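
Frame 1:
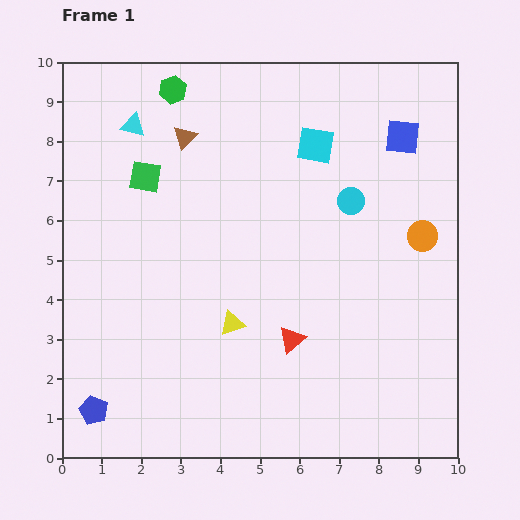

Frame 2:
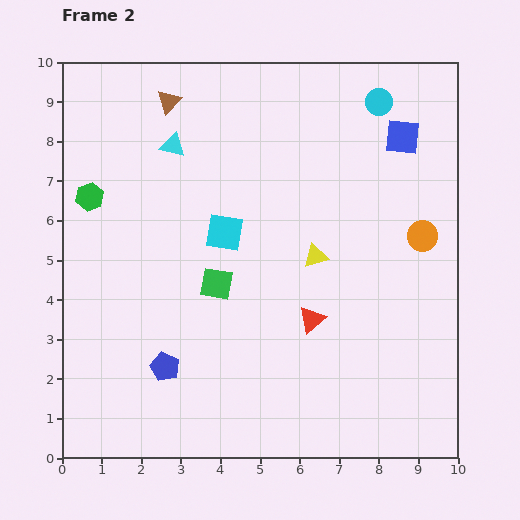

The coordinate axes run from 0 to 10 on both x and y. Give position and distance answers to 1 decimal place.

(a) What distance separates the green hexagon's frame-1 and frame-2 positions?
3.4

The green hexagon moved from (2.8, 9.3) to (0.7, 6.6), a distance of √(2.1² + 2.7²) ≈ 3.4.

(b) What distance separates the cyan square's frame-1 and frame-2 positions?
3.2

The cyan square moved from (6.4, 7.9) to (4.1, 5.7), a distance of √(2.3² + 2.2²) ≈ 3.2.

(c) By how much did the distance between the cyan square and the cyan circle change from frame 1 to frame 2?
+3.4

Distance in frame 1: 1.7. Distance in frame 2: 5.1.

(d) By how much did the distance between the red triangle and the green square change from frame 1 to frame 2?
-2.9

Distance in frame 1: 5.5. Distance in frame 2: 2.6.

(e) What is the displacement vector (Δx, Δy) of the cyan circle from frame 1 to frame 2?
(0.7, 2.5)

The cyan circle was at (7.3, 6.5) in frame 1 and (8.0, 9.0) in frame 2.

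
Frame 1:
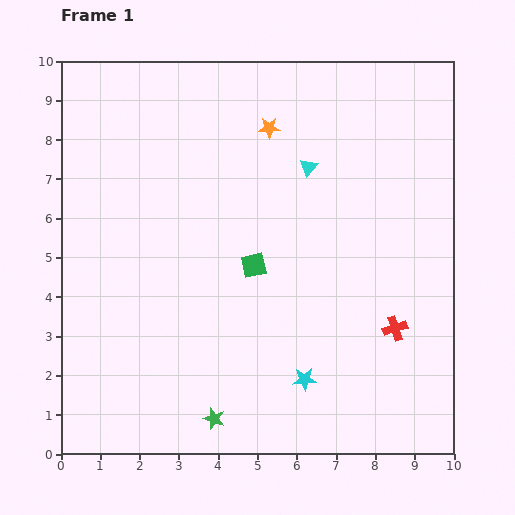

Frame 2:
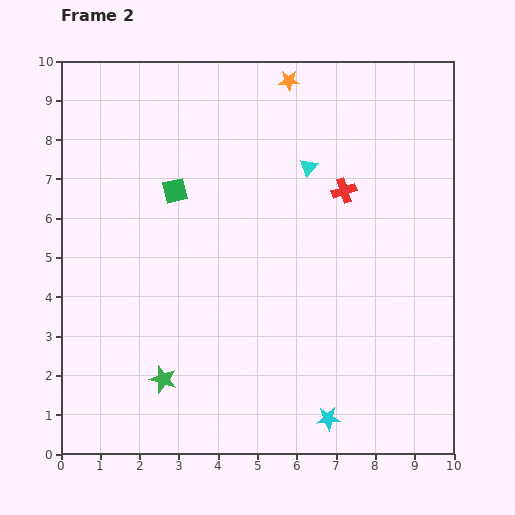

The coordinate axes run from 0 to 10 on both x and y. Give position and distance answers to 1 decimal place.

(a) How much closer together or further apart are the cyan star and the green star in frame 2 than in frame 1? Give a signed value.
+1.8

Distance in frame 1: 2.5. Distance in frame 2: 4.3.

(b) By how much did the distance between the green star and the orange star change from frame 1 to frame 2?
+0.7

Distance in frame 1: 7.5. Distance in frame 2: 8.2.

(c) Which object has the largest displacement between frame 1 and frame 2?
the red cross

(moved 3.7; next 2.8)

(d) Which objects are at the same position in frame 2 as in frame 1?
the cyan triangle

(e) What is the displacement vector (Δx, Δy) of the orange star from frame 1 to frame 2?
(0.5, 1.2)

The orange star was at (5.3, 8.3) in frame 1 and (5.8, 9.5) in frame 2.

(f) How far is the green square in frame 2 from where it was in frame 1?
2.8

The green square moved from (4.9, 4.8) to (2.9, 6.7), a distance of √(2.0² + 1.9²) ≈ 2.8.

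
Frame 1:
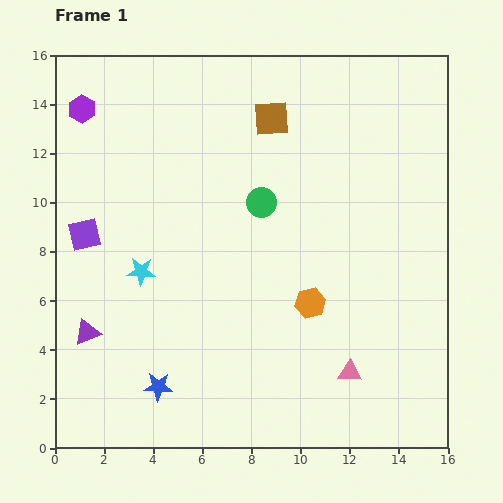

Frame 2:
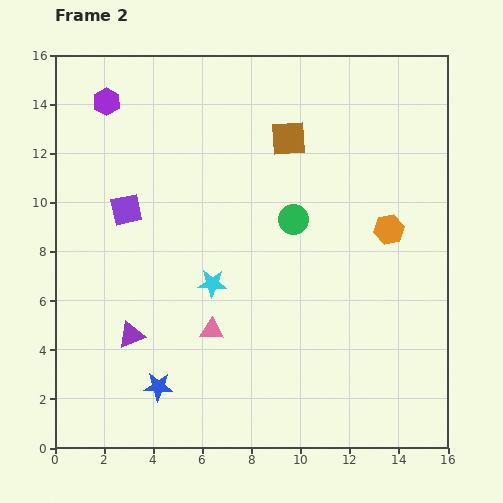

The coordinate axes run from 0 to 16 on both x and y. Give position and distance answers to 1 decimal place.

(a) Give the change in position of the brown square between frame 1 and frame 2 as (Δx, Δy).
(0.7, -0.8)

The brown square was at (8.8, 13.4) in frame 1 and (9.5, 12.6) in frame 2.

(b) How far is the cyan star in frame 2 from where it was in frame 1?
2.9

The cyan star moved from (3.5, 7.2) to (6.4, 6.7), a distance of √(2.9² + 0.5²) ≈ 2.9.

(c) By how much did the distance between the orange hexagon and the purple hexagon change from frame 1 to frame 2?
+0.4

Distance in frame 1: 12.2. Distance in frame 2: 12.6.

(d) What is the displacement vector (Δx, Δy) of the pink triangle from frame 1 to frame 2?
(-5.6, 1.7)

The pink triangle was at (12.0, 3.1) in frame 1 and (6.4, 4.8) in frame 2.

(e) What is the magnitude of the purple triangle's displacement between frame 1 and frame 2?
1.8

The purple triangle moved from (1.3, 4.7) to (3.1, 4.6), a distance of √(1.8² + 0.1²) ≈ 1.8.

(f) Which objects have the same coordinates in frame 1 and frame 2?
the blue star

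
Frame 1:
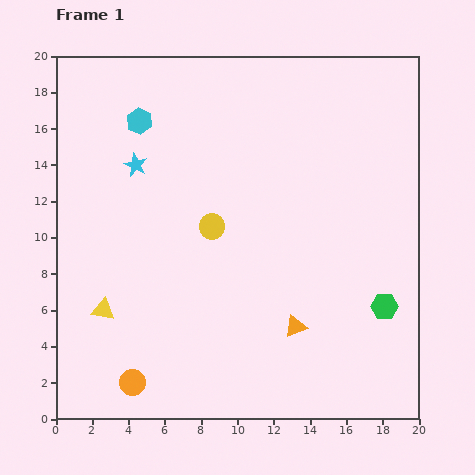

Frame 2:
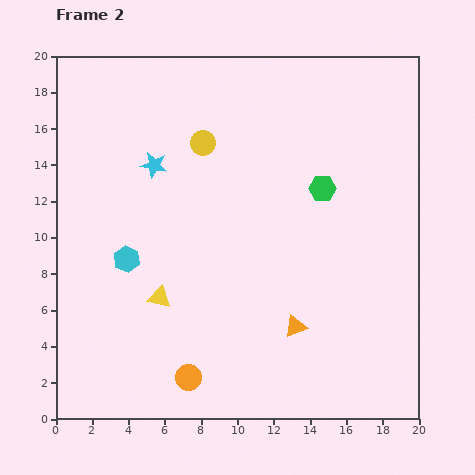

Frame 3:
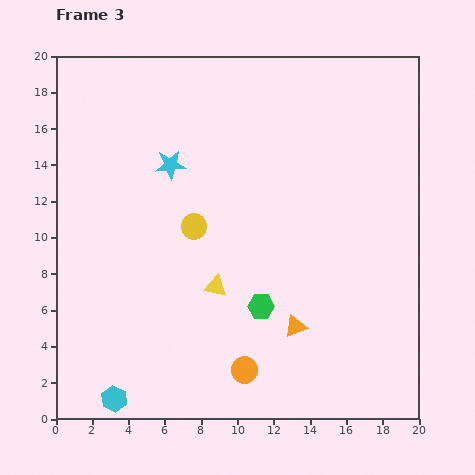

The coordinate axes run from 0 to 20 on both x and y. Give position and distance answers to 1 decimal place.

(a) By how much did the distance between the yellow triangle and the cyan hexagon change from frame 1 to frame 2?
-7.8

Distance in frame 1: 10.6. Distance in frame 2: 2.8.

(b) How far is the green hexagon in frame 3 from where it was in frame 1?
6.8

The green hexagon moved from (18.1, 6.2) to (11.3, 6.2), a distance of √(6.8² + 0.0²) ≈ 6.8.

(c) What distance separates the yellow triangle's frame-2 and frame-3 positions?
3.2

The yellow triangle moved from (5.7, 6.7) to (8.8, 7.3), a distance of √(3.1² + 0.6²) ≈ 3.2.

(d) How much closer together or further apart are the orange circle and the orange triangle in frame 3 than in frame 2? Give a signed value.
-2.8

Distance in frame 2: 6.5. Distance in frame 3: 3.7.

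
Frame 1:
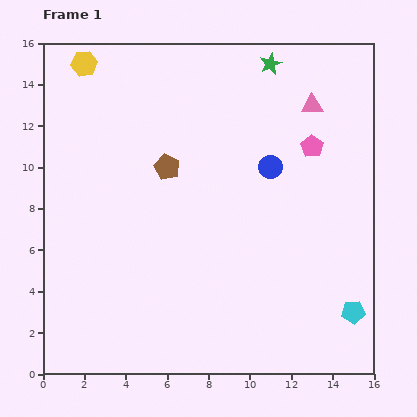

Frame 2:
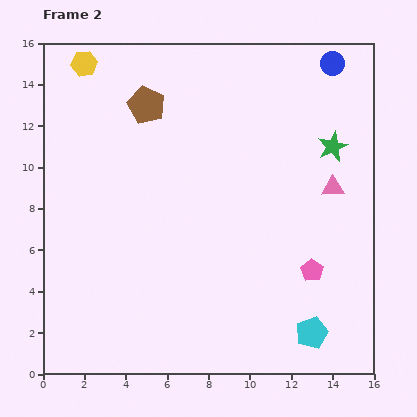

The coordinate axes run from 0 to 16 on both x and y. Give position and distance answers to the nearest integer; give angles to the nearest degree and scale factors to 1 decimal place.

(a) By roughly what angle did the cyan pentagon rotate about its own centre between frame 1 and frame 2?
16° counter-clockwise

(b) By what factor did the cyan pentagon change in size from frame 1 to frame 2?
1.3×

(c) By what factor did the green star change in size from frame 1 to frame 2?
1.4×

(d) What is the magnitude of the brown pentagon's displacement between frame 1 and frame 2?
3

The brown pentagon moved from (6, 10) to (5, 13), a distance of √(1² + 3²) ≈ 3.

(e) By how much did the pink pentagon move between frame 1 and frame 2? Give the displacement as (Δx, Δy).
(0, -6)

The pink pentagon was at (13, 11) in frame 1 and (13, 5) in frame 2.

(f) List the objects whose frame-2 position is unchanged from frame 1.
the yellow hexagon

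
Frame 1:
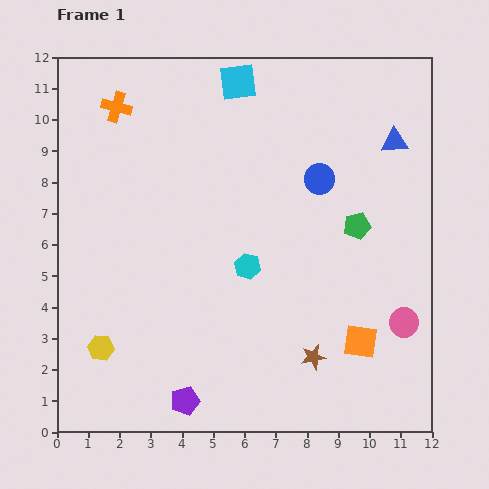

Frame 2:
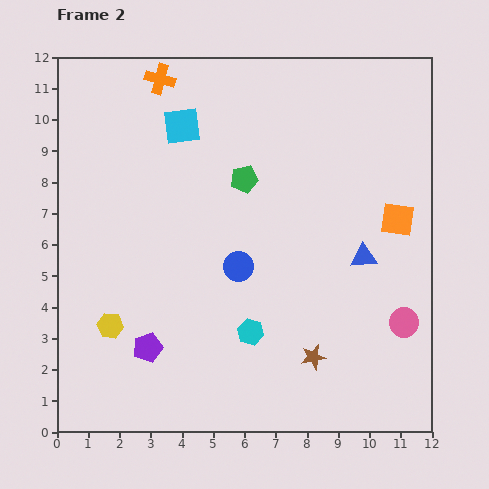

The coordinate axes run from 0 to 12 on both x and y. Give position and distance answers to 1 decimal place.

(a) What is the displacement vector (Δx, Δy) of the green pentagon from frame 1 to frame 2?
(-3.6, 1.5)

The green pentagon was at (9.6, 6.6) in frame 1 and (6.0, 8.1) in frame 2.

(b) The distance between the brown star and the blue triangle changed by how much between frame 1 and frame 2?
-3.8

Distance in frame 1: 7.4. Distance in frame 2: 3.6.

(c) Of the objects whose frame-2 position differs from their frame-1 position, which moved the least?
the yellow hexagon

(moved 0.8)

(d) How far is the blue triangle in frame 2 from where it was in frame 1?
3.8

The blue triangle moved from (10.8, 9.3) to (9.8, 5.6), a distance of √(1.0² + 3.7²) ≈ 3.8.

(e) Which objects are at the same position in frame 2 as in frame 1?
the brown star, the pink circle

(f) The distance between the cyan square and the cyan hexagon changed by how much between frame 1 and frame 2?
+1.1

Distance in frame 1: 5.9. Distance in frame 2: 7.0.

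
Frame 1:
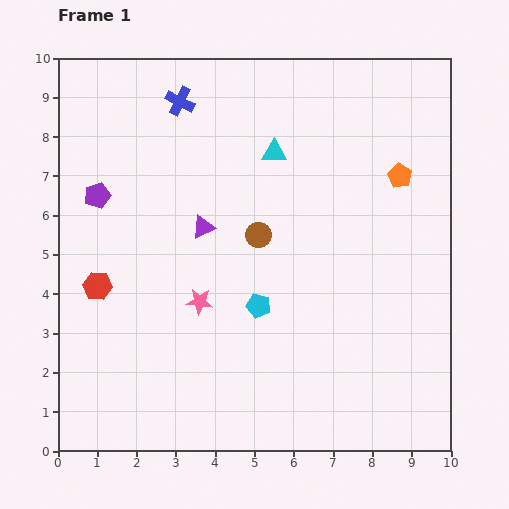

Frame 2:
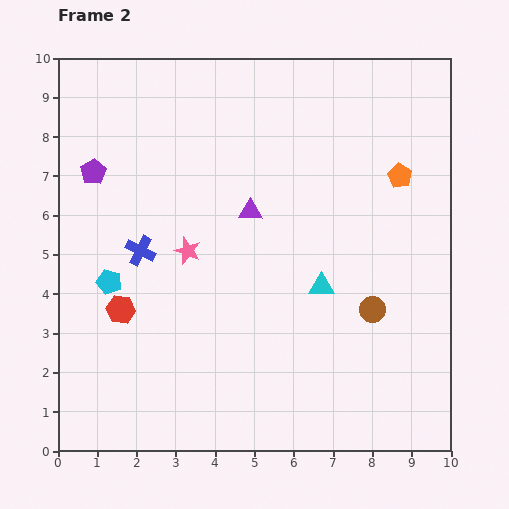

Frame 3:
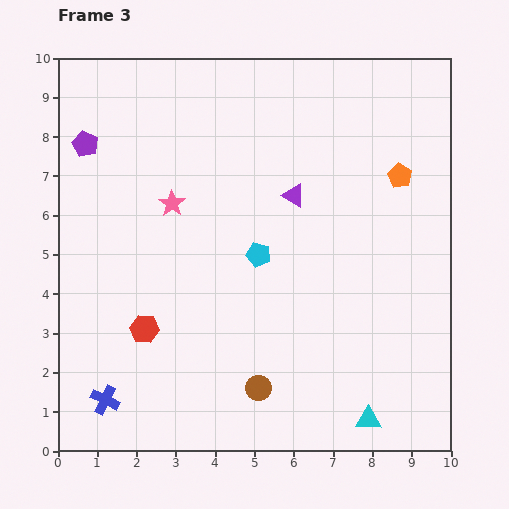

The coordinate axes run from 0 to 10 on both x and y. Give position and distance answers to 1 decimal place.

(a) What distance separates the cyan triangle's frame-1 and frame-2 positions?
3.6

The cyan triangle moved from (5.5, 7.6) to (6.7, 4.2), a distance of √(1.2² + 3.4²) ≈ 3.6.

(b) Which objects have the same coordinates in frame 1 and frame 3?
the orange pentagon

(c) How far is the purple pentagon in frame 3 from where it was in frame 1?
1.3

The purple pentagon moved from (1.0, 6.5) to (0.7, 7.8), a distance of √(0.3² + 1.3²) ≈ 1.3.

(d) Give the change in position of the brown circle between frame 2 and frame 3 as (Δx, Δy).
(-2.9, -2.0)

The brown circle was at (8.0, 3.6) in frame 2 and (5.1, 1.6) in frame 3.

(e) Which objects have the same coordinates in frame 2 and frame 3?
the orange pentagon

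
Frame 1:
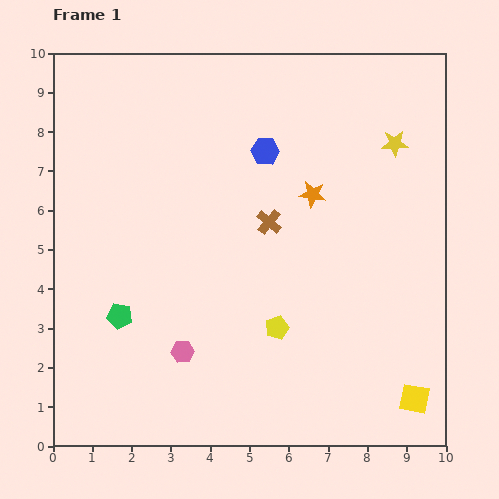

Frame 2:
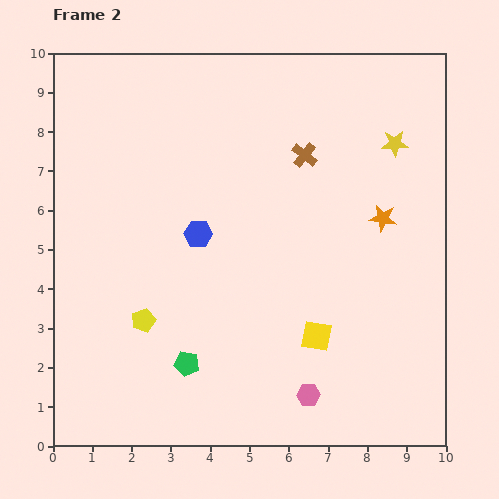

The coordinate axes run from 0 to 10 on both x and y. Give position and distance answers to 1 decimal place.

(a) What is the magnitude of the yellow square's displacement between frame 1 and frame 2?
3.0

The yellow square moved from (9.2, 1.2) to (6.7, 2.8), a distance of √(2.5² + 1.6²) ≈ 3.0.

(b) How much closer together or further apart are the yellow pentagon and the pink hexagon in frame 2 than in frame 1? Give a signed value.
+2.1

Distance in frame 1: 2.5. Distance in frame 2: 4.6.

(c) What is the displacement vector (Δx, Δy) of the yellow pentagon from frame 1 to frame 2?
(-3.4, 0.2)

The yellow pentagon was at (5.7, 3.0) in frame 1 and (2.3, 3.2) in frame 2.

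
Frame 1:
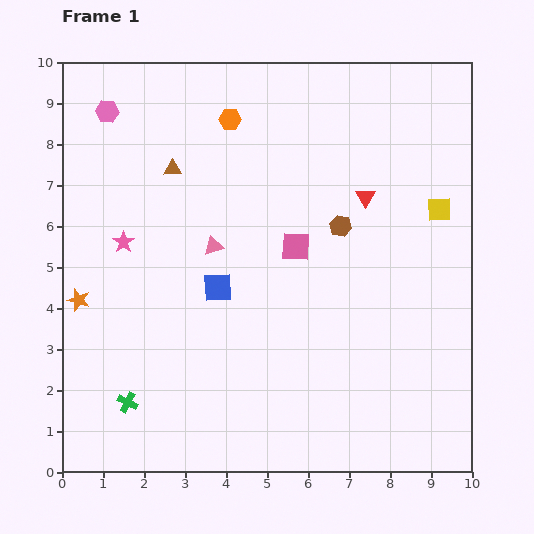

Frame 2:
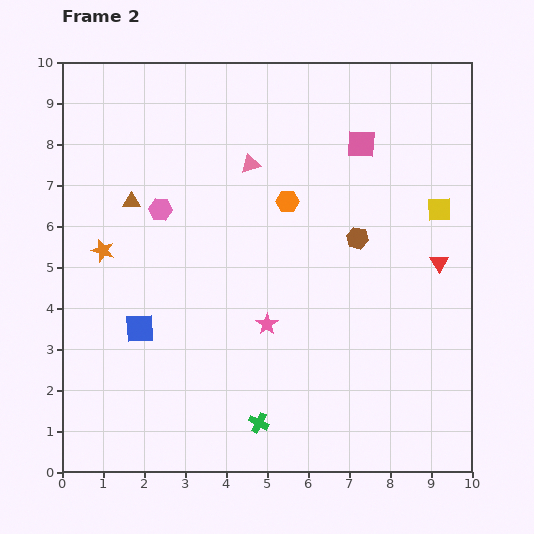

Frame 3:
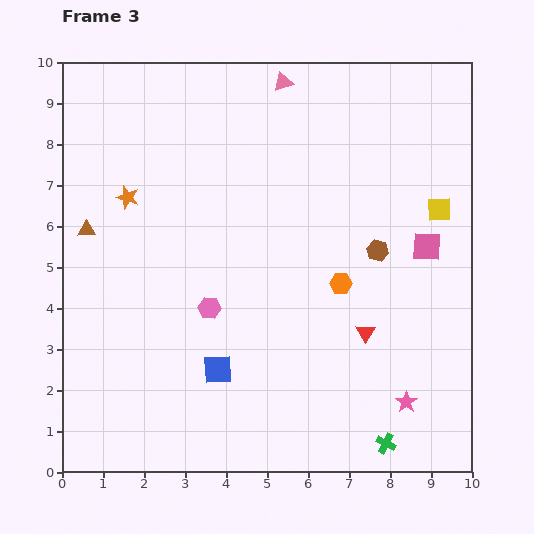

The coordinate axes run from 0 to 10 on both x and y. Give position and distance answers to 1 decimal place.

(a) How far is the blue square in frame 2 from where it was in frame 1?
2.1

The blue square moved from (3.8, 4.5) to (1.9, 3.5), a distance of √(1.9² + 1.0²) ≈ 2.1.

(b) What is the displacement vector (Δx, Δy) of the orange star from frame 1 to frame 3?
(1.2, 2.5)

The orange star was at (0.4, 4.2) in frame 1 and (1.6, 6.7) in frame 3.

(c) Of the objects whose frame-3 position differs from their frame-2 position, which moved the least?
the brown hexagon

(moved 0.6)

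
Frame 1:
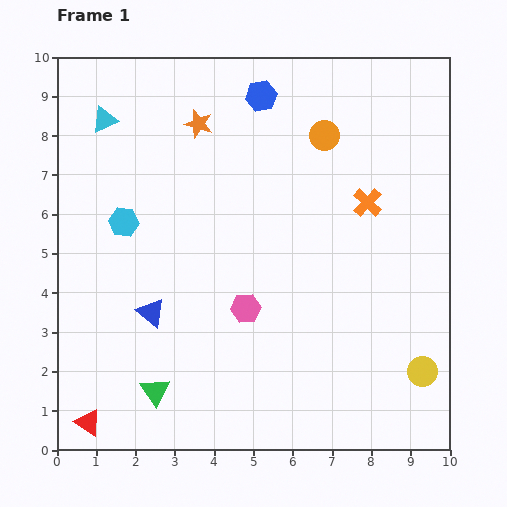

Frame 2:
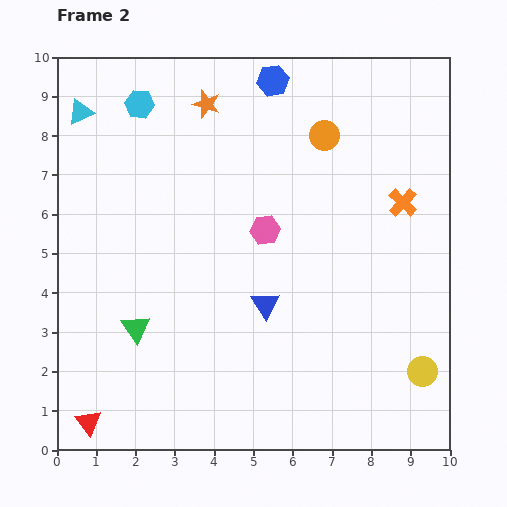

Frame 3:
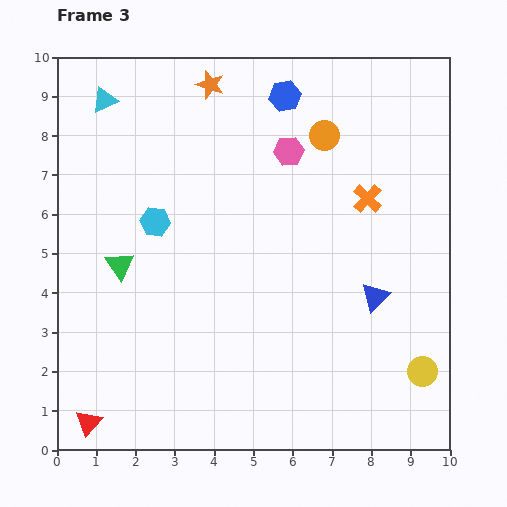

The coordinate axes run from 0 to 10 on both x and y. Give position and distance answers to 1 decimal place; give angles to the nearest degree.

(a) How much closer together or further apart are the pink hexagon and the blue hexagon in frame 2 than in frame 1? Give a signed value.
-1.6

Distance in frame 1: 5.4. Distance in frame 2: 3.8.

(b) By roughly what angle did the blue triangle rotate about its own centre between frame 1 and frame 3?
37° clockwise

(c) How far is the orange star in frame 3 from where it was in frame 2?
0.5

The orange star moved from (3.8, 8.8) to (3.9, 9.3), a distance of √(0.1² + 0.5²) ≈ 0.5.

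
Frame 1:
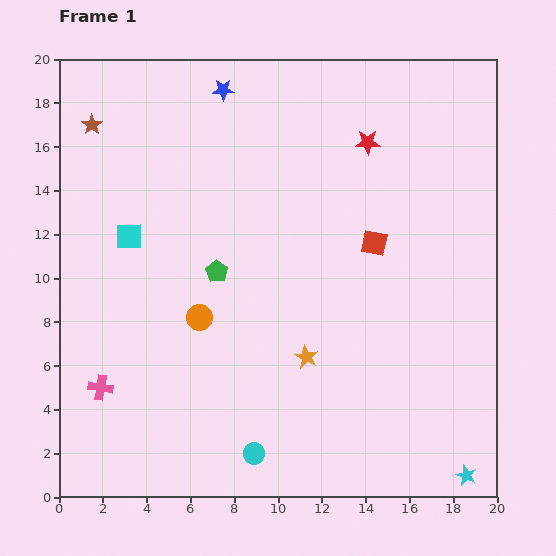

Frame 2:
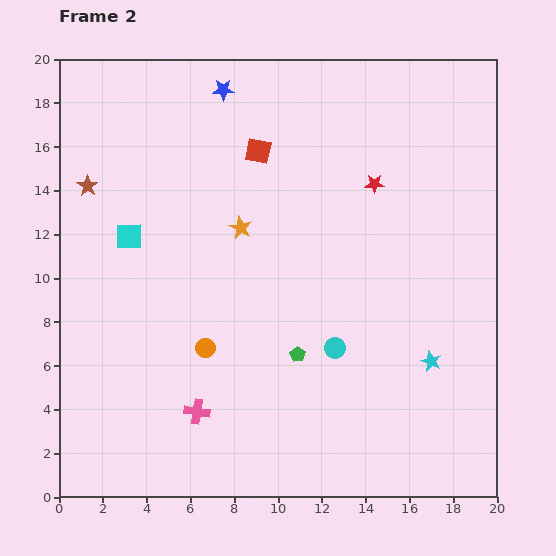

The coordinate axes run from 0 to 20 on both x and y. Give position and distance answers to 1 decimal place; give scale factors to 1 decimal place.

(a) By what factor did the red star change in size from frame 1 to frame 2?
0.8×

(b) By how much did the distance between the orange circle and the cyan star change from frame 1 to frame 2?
-3.9

Distance in frame 1: 14.2. Distance in frame 2: 10.3.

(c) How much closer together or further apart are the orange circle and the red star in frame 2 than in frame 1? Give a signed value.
-0.4

Distance in frame 1: 11.1. Distance in frame 2: 10.7.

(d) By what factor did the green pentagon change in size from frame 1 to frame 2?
0.7×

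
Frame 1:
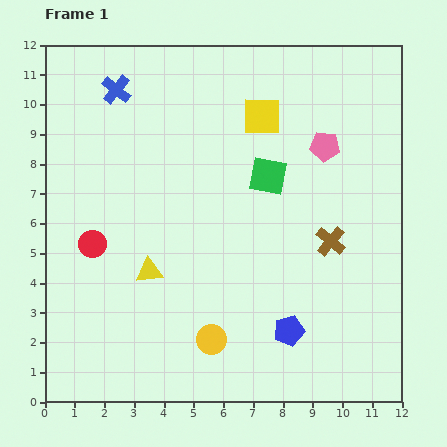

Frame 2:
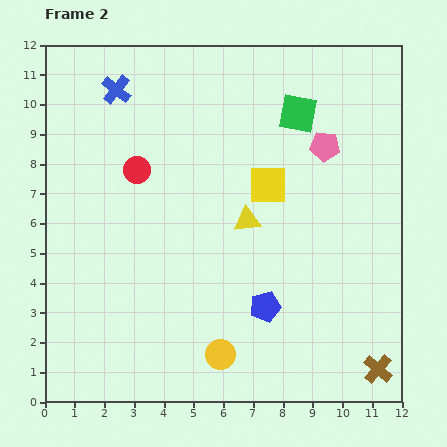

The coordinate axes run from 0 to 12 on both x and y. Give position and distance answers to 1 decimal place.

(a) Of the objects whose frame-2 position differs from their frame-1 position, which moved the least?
the yellow circle

(moved 0.6)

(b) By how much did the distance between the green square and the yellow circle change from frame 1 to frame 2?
+2.7

Distance in frame 1: 5.8. Distance in frame 2: 8.5.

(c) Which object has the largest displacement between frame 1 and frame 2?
the brown cross

(moved 4.6; next 3.7)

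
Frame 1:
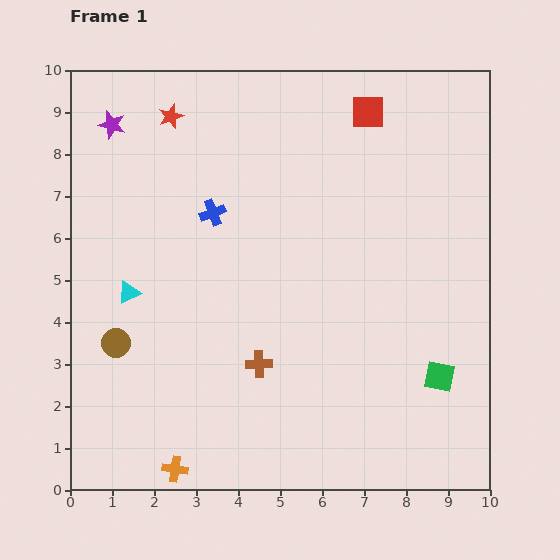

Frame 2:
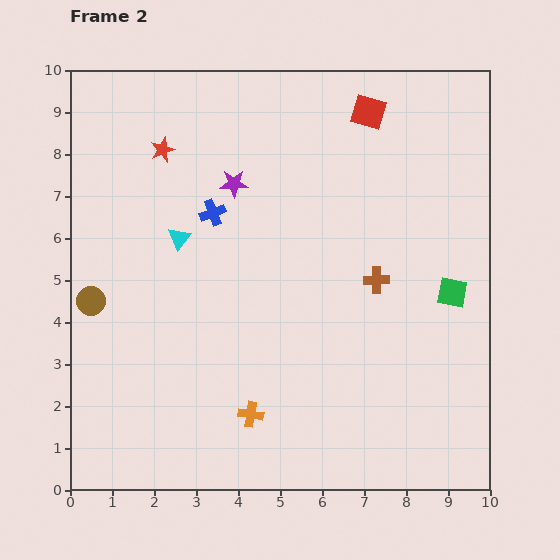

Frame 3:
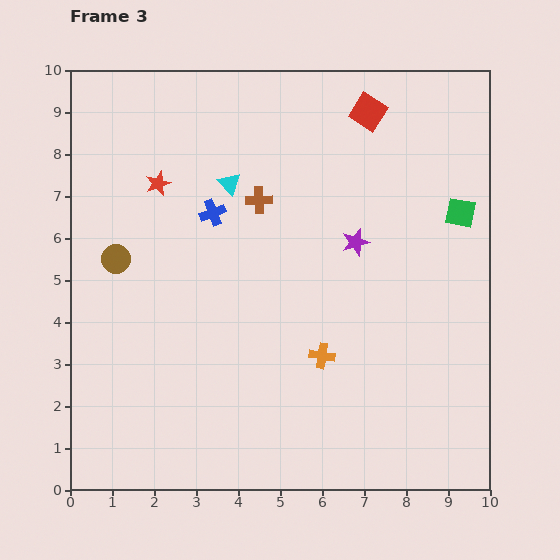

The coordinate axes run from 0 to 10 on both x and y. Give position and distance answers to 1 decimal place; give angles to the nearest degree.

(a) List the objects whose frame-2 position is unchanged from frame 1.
the blue cross, the red square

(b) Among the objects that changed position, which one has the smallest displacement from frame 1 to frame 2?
the red star

(moved 0.8)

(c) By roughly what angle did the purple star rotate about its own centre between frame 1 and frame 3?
30° counter-clockwise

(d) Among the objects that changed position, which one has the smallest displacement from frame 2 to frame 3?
the red star

(moved 0.8)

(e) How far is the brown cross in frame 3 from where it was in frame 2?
3.4

The brown cross moved from (7.3, 5.0) to (4.5, 6.9), a distance of √(2.8² + 1.9²) ≈ 3.4.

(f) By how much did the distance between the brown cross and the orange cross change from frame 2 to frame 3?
-0.4

Distance in frame 2: 4.4. Distance in frame 3: 4.0.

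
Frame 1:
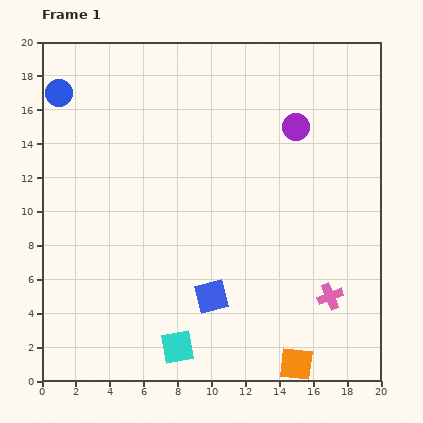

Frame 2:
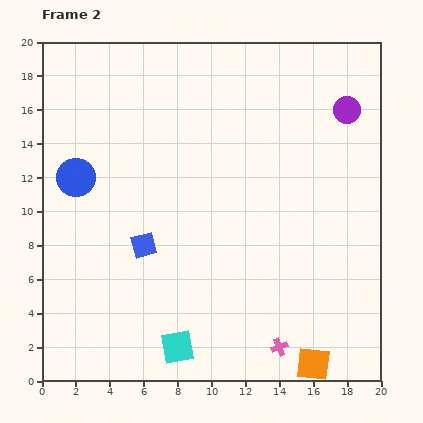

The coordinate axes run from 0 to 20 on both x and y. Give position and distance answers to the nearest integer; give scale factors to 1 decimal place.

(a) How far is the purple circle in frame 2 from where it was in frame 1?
3

The purple circle moved from (15, 15) to (18, 16), a distance of √(3² + 1²) ≈ 3.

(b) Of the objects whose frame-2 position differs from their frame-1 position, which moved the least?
the orange square

(moved 1)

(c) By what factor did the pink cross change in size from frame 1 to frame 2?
0.7×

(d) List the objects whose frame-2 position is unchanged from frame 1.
the cyan square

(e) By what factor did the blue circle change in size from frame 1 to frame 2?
1.4×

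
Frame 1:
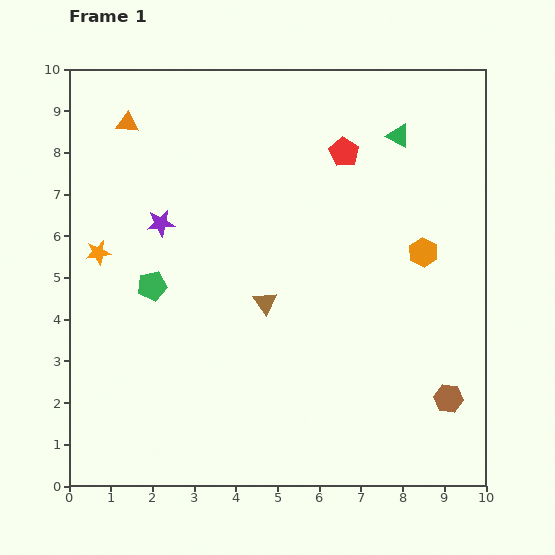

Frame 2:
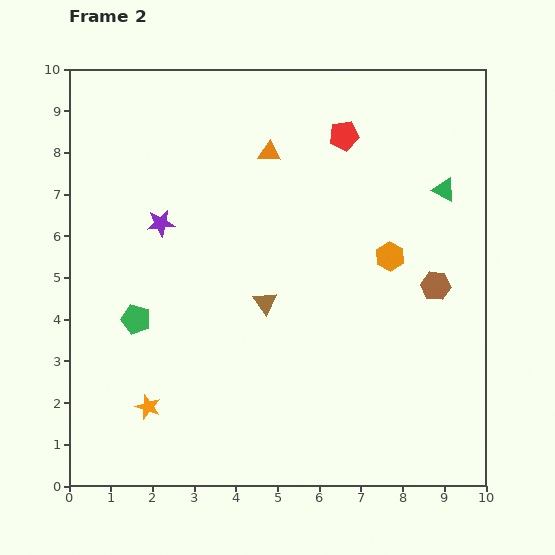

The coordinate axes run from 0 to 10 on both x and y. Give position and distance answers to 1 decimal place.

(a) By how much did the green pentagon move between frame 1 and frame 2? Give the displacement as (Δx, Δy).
(-0.4, -0.8)

The green pentagon was at (2.0, 4.8) in frame 1 and (1.6, 4.0) in frame 2.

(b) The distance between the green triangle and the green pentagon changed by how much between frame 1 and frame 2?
+1.1

Distance in frame 1: 6.9. Distance in frame 2: 8.0.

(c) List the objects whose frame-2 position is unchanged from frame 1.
the brown triangle, the purple star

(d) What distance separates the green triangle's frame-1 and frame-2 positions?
1.7

The green triangle moved from (7.9, 8.4) to (9.0, 7.1), a distance of √(1.1² + 1.3²) ≈ 1.7.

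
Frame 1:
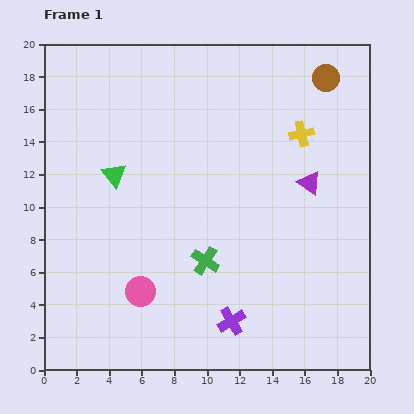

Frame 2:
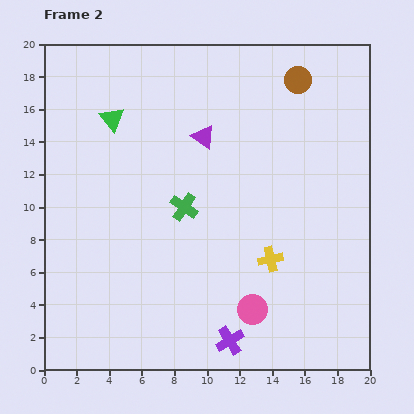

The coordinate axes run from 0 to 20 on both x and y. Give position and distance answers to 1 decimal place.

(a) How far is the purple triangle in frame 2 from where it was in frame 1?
7.1

The purple triangle moved from (16.3, 11.5) to (9.8, 14.3), a distance of √(6.5² + 2.8²) ≈ 7.1.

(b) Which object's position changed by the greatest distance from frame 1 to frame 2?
the yellow cross

(moved 7.9; next 7.1)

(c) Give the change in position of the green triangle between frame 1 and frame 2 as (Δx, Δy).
(-0.1, 3.4)

The green triangle was at (4.3, 12.0) in frame 1 and (4.2, 15.4) in frame 2.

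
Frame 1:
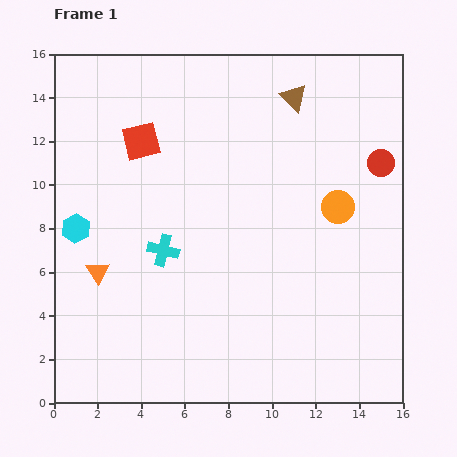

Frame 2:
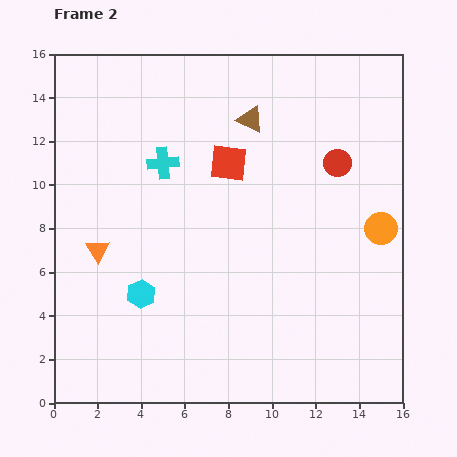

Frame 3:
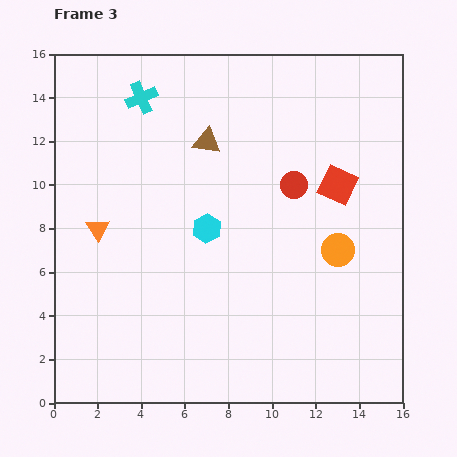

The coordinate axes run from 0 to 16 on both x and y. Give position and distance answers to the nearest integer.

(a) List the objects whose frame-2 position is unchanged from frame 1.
none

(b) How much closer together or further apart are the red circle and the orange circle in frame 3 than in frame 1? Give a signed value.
+1

Distance in frame 1: 3. Distance in frame 3: 4.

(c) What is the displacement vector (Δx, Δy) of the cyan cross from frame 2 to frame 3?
(-1, 3)

The cyan cross was at (5, 11) in frame 2 and (4, 14) in frame 3.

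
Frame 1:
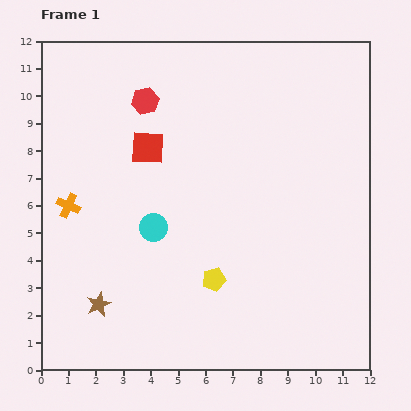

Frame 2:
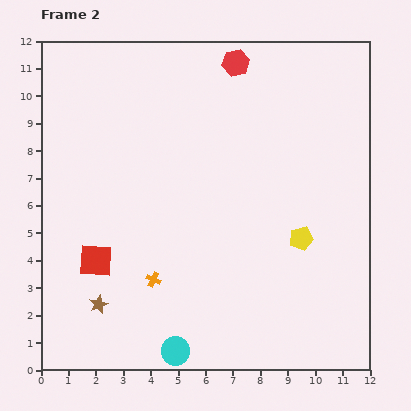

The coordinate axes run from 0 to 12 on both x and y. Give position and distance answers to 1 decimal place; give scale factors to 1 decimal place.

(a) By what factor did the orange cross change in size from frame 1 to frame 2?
0.6×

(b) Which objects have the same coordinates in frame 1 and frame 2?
the brown star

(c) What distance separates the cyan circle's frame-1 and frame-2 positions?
4.6

The cyan circle moved from (4.1, 5.2) to (4.9, 0.7), a distance of √(0.8² + 4.5²) ≈ 4.6.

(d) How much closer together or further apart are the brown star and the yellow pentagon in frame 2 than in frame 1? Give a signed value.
+3.5

Distance in frame 1: 4.3. Distance in frame 2: 7.8.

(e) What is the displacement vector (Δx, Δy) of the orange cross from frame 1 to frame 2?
(3.1, -2.7)

The orange cross was at (1.0, 6.0) in frame 1 and (4.1, 3.3) in frame 2.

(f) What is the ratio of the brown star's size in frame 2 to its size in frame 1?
0.8×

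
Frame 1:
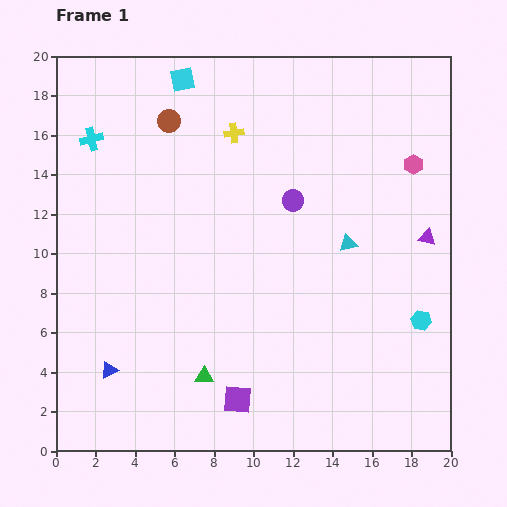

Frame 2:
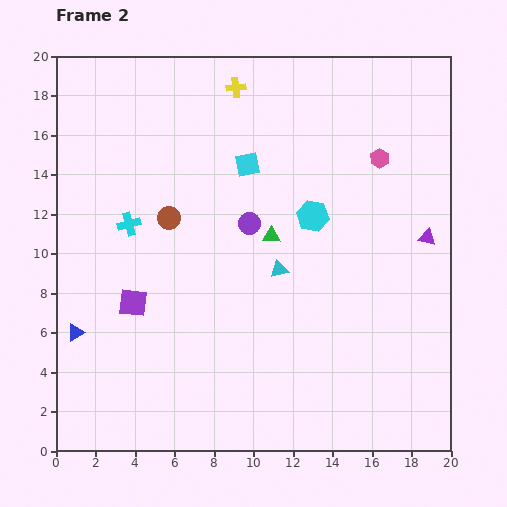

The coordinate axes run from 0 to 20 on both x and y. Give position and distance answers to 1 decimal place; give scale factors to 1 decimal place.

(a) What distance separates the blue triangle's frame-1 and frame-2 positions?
2.5

The blue triangle moved from (2.7, 4.1) to (1.0, 6.0), a distance of √(1.7² + 1.9²) ≈ 2.5.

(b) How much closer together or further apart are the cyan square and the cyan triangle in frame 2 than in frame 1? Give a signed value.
-6.3

Distance in frame 1: 11.8. Distance in frame 2: 5.5.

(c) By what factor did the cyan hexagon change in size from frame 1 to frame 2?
1.6×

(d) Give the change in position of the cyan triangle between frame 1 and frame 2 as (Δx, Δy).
(-3.5, -1.3)

The cyan triangle was at (14.8, 10.5) in frame 1 and (11.3, 9.2) in frame 2.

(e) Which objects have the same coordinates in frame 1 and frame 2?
the purple triangle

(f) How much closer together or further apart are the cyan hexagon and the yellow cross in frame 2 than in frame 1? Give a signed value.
-5.8

Distance in frame 1: 13.4. Distance in frame 2: 7.6.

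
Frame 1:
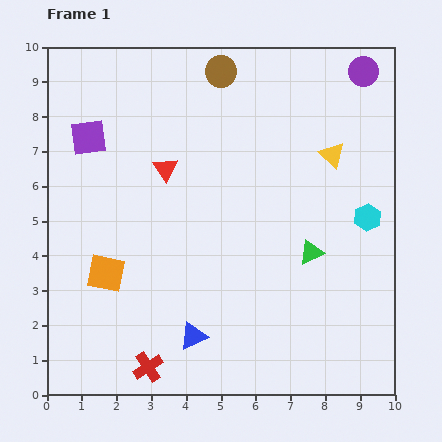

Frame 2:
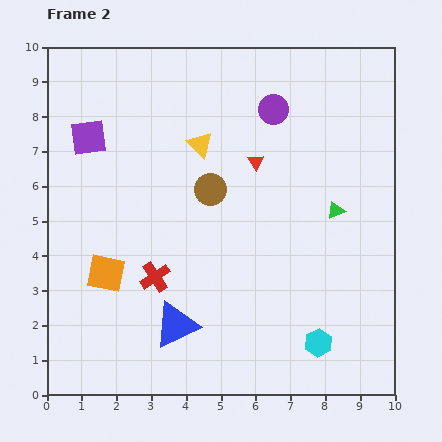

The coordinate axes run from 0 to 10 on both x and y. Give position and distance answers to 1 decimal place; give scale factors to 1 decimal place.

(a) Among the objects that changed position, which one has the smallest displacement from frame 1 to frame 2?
the blue triangle

(moved 0.6)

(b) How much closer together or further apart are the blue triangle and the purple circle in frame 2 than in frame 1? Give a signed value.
-2.2

Distance in frame 1: 9.0. Distance in frame 2: 6.8.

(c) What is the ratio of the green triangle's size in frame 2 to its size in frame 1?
0.7×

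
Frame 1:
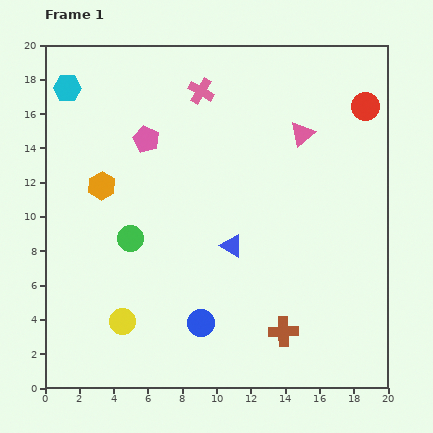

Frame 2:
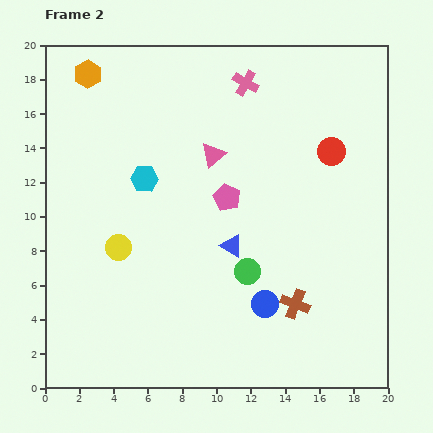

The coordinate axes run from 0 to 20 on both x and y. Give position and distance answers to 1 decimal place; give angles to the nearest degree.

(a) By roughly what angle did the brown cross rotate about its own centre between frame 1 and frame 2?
23° clockwise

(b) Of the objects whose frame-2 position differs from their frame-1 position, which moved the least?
the brown cross

(moved 1.7)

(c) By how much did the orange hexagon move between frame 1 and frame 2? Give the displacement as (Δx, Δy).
(-0.8, 6.5)

The orange hexagon was at (3.3, 11.8) in frame 1 and (2.5, 18.3) in frame 2.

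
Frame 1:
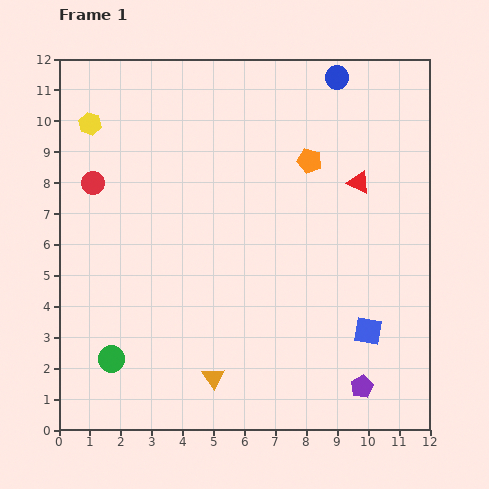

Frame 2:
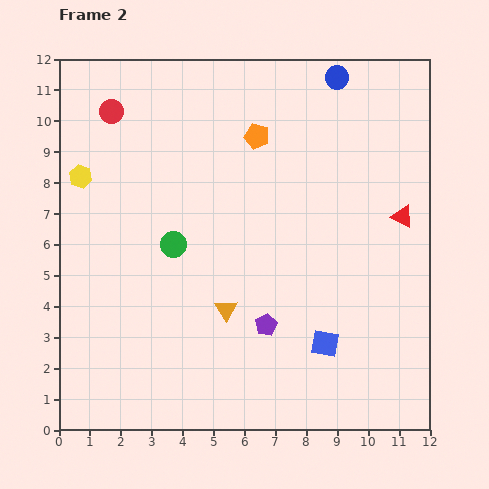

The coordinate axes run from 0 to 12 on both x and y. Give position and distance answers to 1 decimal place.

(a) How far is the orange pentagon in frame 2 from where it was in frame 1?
1.9

The orange pentagon moved from (8.1, 8.7) to (6.4, 9.5), a distance of √(1.7² + 0.8²) ≈ 1.9.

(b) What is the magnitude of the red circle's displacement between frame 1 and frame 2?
2.4

The red circle moved from (1.1, 8.0) to (1.7, 10.3), a distance of √(0.6² + 2.3²) ≈ 2.4.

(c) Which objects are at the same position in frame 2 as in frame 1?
the blue circle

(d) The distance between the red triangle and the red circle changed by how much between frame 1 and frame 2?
+1.4

Distance in frame 1: 8.6. Distance in frame 2: 10.0.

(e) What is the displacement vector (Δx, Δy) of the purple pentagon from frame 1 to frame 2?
(-3.1, 2.0)

The purple pentagon was at (9.8, 1.4) in frame 1 and (6.7, 3.4) in frame 2.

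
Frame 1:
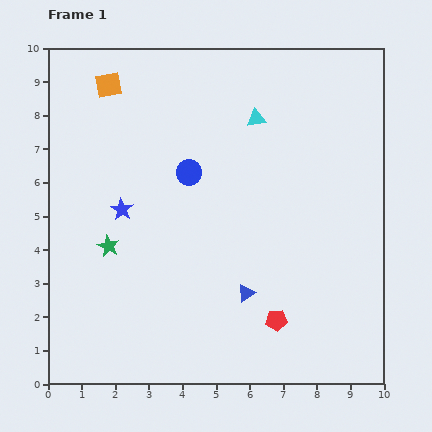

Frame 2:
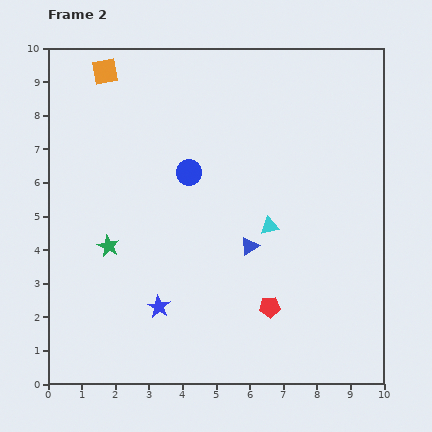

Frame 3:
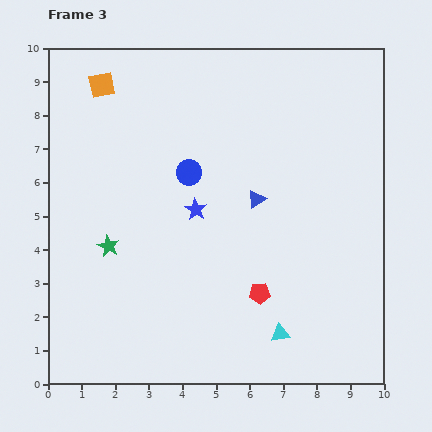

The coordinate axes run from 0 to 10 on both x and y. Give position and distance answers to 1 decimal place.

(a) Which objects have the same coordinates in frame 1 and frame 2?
the blue circle, the green star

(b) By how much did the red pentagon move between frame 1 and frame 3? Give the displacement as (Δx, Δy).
(-0.5, 0.8)

The red pentagon was at (6.8, 1.9) in frame 1 and (6.3, 2.7) in frame 3.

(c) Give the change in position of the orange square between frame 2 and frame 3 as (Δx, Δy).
(-0.1, -0.4)

The orange square was at (1.7, 9.3) in frame 2 and (1.6, 8.9) in frame 3.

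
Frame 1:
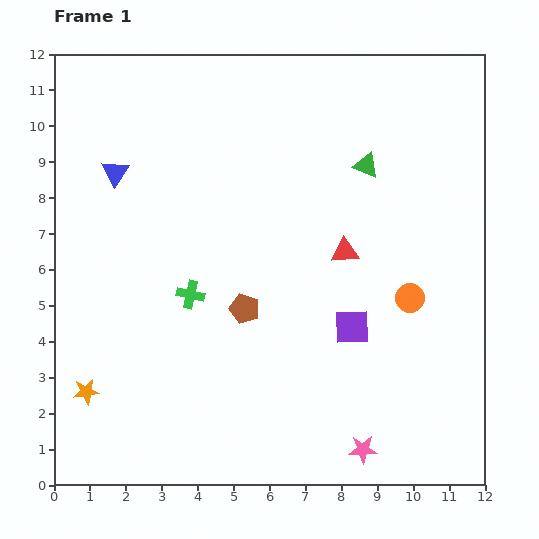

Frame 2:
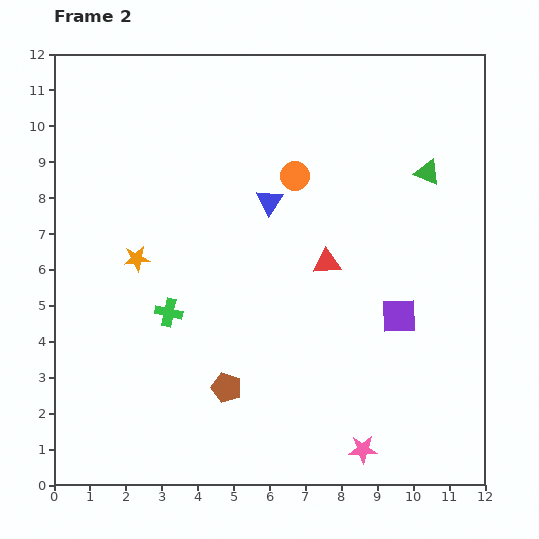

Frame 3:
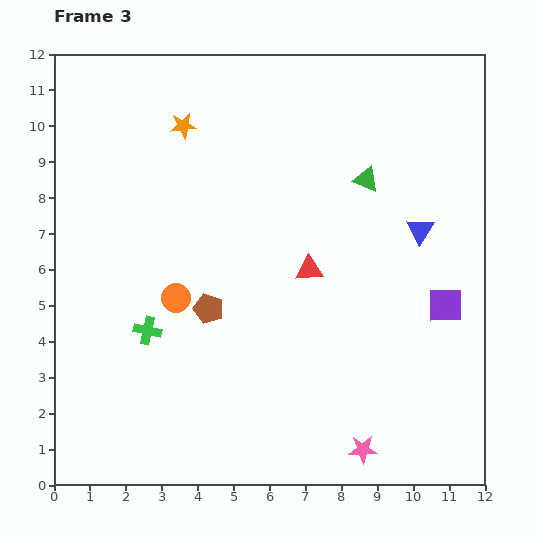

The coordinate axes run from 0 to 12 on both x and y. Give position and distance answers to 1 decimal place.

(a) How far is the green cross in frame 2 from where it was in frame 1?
0.8

The green cross moved from (3.8, 5.3) to (3.2, 4.8), a distance of √(0.6² + 0.5²) ≈ 0.8.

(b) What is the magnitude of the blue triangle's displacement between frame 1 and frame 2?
4.4

The blue triangle moved from (1.7, 8.7) to (6.0, 7.9), a distance of √(4.3² + 0.8²) ≈ 4.4.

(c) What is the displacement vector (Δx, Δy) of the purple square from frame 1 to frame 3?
(2.6, 0.6)

The purple square was at (8.3, 4.4) in frame 1 and (10.9, 5.0) in frame 3.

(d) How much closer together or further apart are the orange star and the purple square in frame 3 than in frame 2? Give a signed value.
+1.3

Distance in frame 2: 7.5. Distance in frame 3: 8.8.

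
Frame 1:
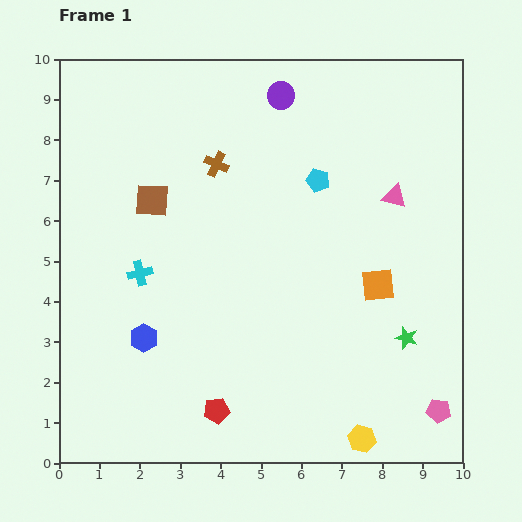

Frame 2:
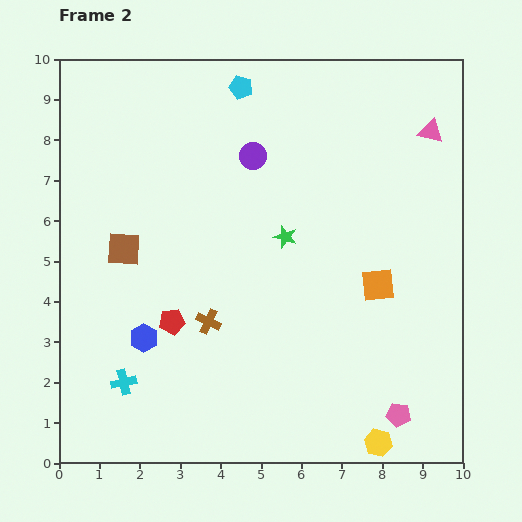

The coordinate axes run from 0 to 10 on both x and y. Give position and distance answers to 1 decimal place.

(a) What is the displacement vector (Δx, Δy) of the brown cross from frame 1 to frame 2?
(-0.2, -3.9)

The brown cross was at (3.9, 7.4) in frame 1 and (3.7, 3.5) in frame 2.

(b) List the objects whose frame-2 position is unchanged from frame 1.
the blue hexagon, the orange square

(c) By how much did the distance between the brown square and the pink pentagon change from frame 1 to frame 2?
-0.9

Distance in frame 1: 8.8. Distance in frame 2: 7.9.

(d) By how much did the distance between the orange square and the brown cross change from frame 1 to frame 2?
-0.7

Distance in frame 1: 5.0. Distance in frame 2: 4.3.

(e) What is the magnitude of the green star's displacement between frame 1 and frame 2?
3.9

The green star moved from (8.6, 3.1) to (5.6, 5.6), a distance of √(3.0² + 2.5²) ≈ 3.9.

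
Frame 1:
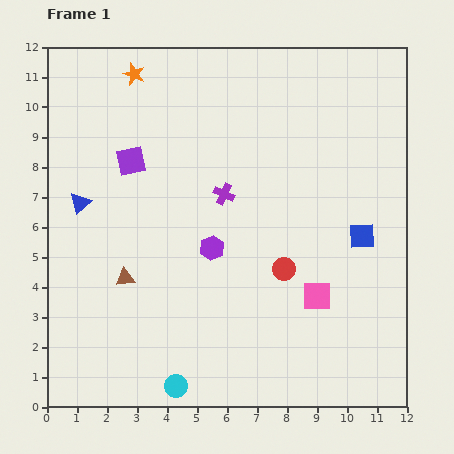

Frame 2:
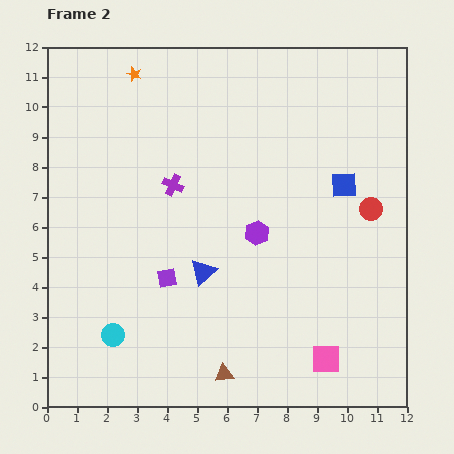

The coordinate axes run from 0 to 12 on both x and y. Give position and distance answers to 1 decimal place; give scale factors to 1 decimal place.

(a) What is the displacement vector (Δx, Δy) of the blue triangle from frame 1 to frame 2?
(4.1, -2.3)

The blue triangle was at (1.1, 6.8) in frame 1 and (5.2, 4.5) in frame 2.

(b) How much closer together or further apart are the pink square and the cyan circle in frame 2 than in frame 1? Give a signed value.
+1.5

Distance in frame 1: 5.6. Distance in frame 2: 7.1.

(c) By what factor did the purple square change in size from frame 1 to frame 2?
0.7×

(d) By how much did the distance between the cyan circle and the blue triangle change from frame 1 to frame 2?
-3.2

Distance in frame 1: 6.9. Distance in frame 2: 3.7.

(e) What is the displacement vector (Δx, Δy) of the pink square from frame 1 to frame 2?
(0.3, -2.1)

The pink square was at (9.0, 3.7) in frame 1 and (9.3, 1.6) in frame 2.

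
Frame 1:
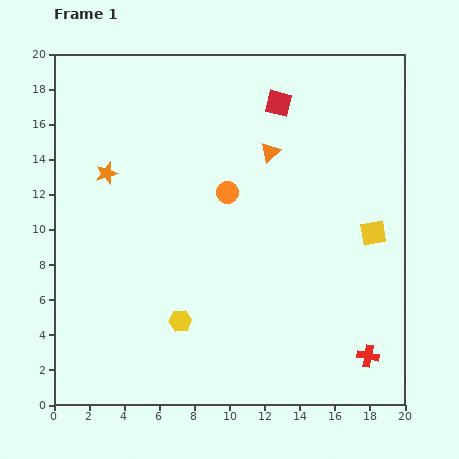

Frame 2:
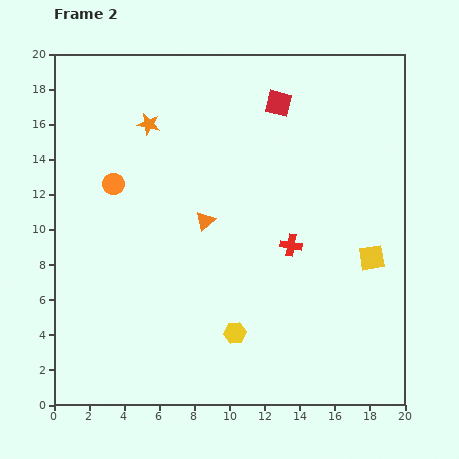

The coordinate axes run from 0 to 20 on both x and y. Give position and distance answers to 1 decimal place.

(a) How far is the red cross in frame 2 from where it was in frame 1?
7.7

The red cross moved from (17.9, 2.8) to (13.5, 9.1), a distance of √(4.4² + 6.3²) ≈ 7.7.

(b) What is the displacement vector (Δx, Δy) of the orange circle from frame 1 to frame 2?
(-6.5, 0.5)

The orange circle was at (9.9, 12.1) in frame 1 and (3.4, 12.6) in frame 2.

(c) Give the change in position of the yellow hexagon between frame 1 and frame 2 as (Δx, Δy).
(3.1, -0.7)

The yellow hexagon was at (7.2, 4.8) in frame 1 and (10.3, 4.1) in frame 2.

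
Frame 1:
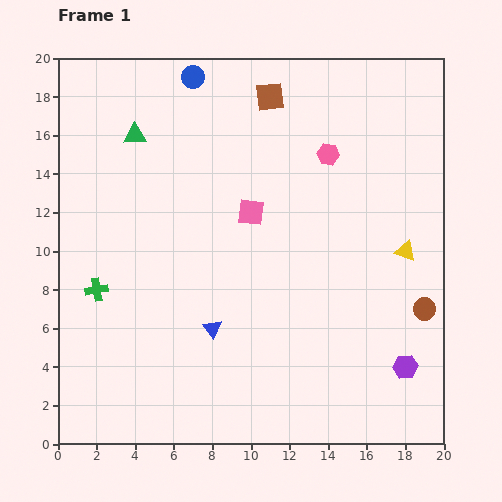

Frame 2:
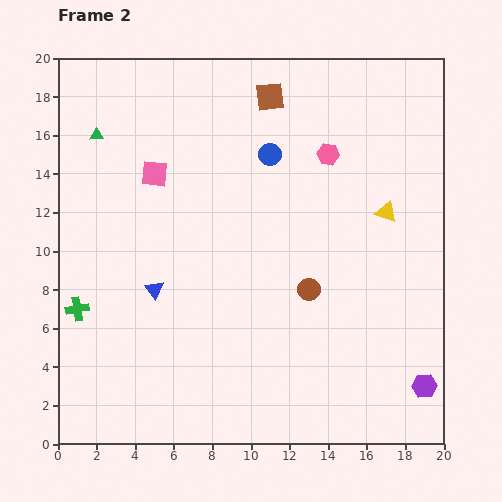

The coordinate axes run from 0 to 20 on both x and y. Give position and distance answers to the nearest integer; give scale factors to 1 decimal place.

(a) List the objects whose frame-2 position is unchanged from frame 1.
the pink hexagon, the brown square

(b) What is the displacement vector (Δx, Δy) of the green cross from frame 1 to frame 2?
(-1, -1)

The green cross was at (2, 8) in frame 1 and (1, 7) in frame 2.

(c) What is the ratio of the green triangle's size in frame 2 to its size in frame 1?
0.6×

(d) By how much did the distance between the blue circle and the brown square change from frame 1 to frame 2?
-1

Distance in frame 1: 4. Distance in frame 2: 3.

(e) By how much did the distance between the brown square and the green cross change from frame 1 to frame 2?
+2

Distance in frame 1: 13. Distance in frame 2: 15.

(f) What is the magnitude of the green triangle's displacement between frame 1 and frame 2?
2

The green triangle moved from (4, 16) to (2, 16), a distance of √(2² + 0²) ≈ 2.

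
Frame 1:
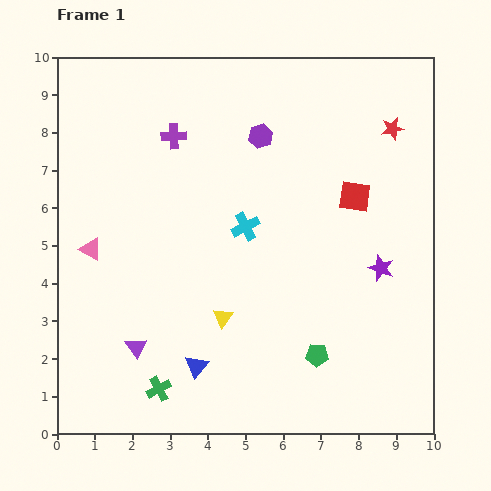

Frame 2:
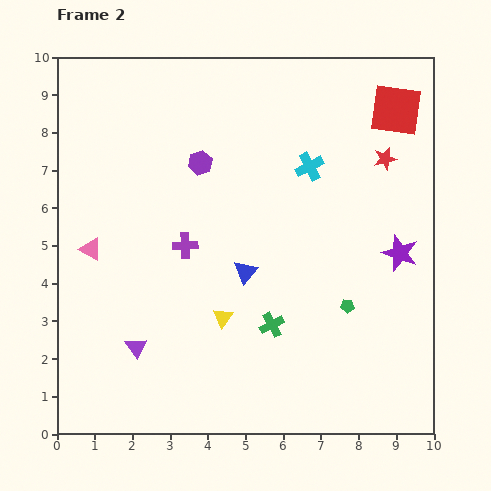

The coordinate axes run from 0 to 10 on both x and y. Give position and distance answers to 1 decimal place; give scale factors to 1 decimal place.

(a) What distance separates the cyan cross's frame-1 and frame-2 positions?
2.3

The cyan cross moved from (5.0, 5.5) to (6.7, 7.1), a distance of √(1.7² + 1.6²) ≈ 2.3.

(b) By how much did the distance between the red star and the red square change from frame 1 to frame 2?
-0.8

Distance in frame 1: 2.1. Distance in frame 2: 1.3.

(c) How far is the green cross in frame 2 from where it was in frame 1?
3.4

The green cross moved from (2.7, 1.2) to (5.7, 2.9), a distance of √(3.0² + 1.7²) ≈ 3.4.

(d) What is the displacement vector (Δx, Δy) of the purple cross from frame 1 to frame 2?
(0.3, -2.9)

The purple cross was at (3.1, 7.9) in frame 1 and (3.4, 5.0) in frame 2.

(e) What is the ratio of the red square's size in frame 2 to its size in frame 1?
1.6×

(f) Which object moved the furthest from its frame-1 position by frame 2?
the green cross

(moved 3.4; next 2.9)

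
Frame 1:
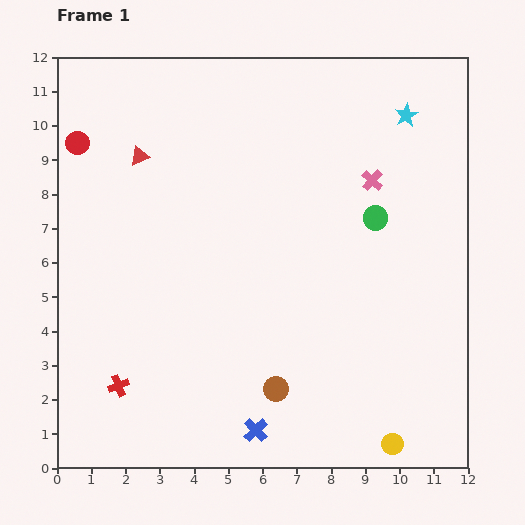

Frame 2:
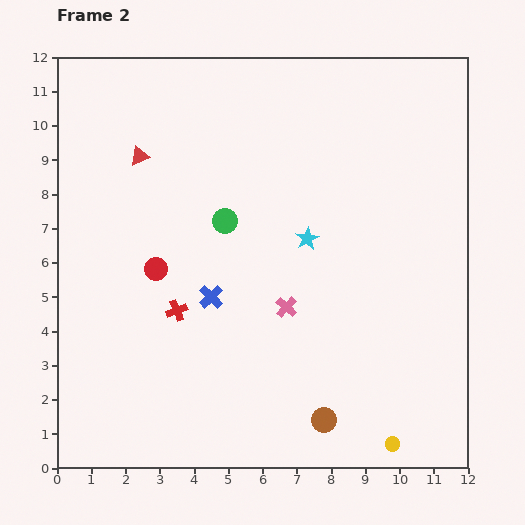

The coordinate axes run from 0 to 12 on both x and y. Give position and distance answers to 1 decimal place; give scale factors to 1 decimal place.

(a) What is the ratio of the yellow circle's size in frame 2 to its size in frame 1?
0.7×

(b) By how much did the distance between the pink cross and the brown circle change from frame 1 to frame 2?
-3.2

Distance in frame 1: 6.7. Distance in frame 2: 3.5.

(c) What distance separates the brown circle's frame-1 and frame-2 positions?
1.7

The brown circle moved from (6.4, 2.3) to (7.8, 1.4), a distance of √(1.4² + 0.9²) ≈ 1.7.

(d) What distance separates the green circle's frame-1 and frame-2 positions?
4.4

The green circle moved from (9.3, 7.3) to (4.9, 7.2), a distance of √(4.4² + 0.1²) ≈ 4.4.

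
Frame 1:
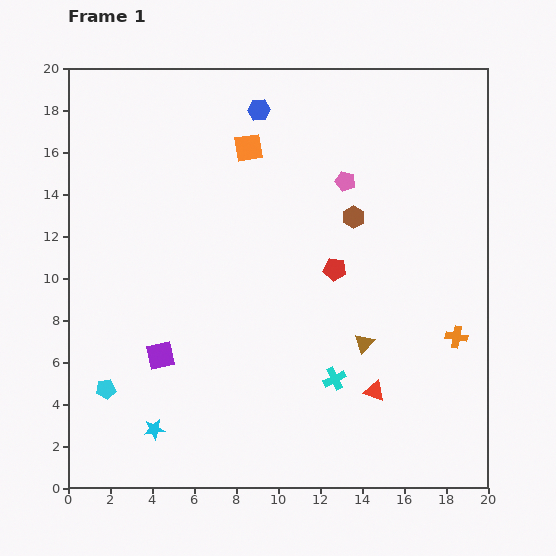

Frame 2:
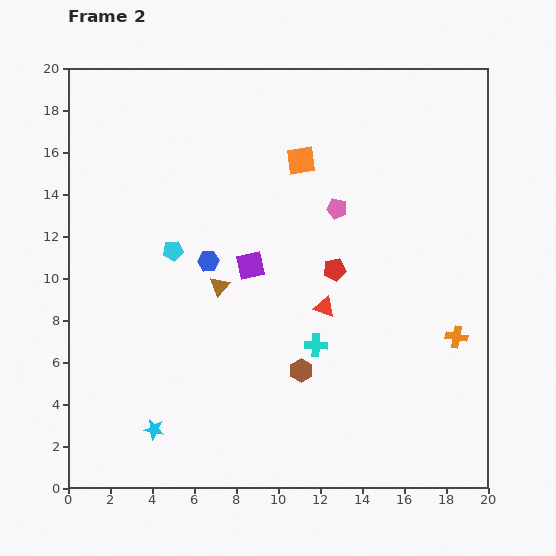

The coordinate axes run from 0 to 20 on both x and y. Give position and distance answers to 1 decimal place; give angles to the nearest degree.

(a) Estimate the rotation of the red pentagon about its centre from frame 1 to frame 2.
19° counter-clockwise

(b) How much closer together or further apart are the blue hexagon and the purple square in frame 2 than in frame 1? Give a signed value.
-10.6

Distance in frame 1: 12.6. Distance in frame 2: 2.0.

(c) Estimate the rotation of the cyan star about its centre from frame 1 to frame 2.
18° clockwise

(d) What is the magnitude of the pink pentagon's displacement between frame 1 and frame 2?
1.4

The pink pentagon moved from (13.2, 14.6) to (12.8, 13.3), a distance of √(0.4² + 1.3²) ≈ 1.4.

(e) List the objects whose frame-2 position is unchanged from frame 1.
the orange cross, the cyan star, the red pentagon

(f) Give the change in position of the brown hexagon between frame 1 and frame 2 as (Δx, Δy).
(-2.5, -7.3)

The brown hexagon was at (13.6, 12.9) in frame 1 and (11.1, 5.6) in frame 2.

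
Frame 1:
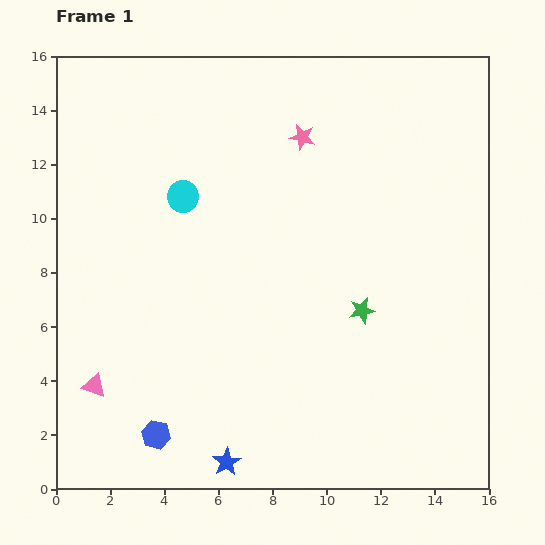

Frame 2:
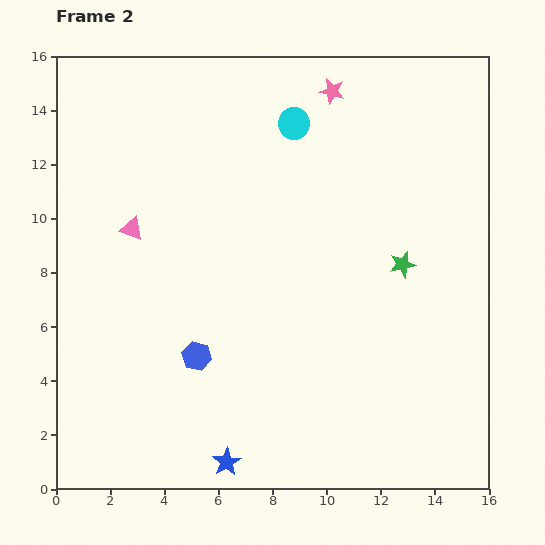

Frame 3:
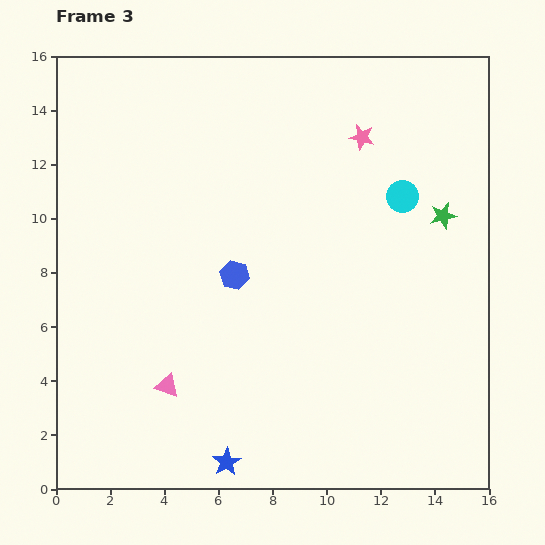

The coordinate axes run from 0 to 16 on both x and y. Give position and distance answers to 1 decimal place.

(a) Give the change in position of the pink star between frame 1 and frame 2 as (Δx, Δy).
(1.1, 1.7)

The pink star was at (9.1, 13.0) in frame 1 and (10.2, 14.7) in frame 2.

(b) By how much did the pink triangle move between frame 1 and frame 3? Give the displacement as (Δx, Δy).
(2.7, 0.0)

The pink triangle was at (1.4, 3.8) in frame 1 and (4.1, 3.8) in frame 3.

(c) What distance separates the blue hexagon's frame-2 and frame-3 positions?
3.3

The blue hexagon moved from (5.2, 4.9) to (6.6, 7.9), a distance of √(1.4² + 3.0²) ≈ 3.3.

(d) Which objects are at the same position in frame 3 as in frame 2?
the blue star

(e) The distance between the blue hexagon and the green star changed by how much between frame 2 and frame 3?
-0.3

Distance in frame 2: 8.3. Distance in frame 3: 8.0.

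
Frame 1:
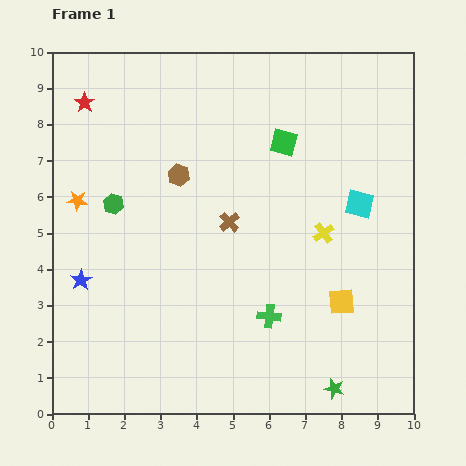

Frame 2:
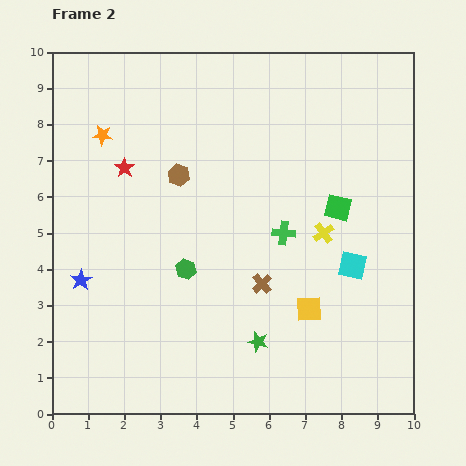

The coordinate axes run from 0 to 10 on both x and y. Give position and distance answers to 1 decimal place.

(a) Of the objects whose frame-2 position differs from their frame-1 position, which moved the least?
the yellow square

(moved 0.9)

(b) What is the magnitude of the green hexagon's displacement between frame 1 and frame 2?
2.7

The green hexagon moved from (1.7, 5.8) to (3.7, 4.0), a distance of √(2.0² + 1.8²) ≈ 2.7.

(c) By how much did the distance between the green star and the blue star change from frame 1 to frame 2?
-2.4

Distance in frame 1: 7.6. Distance in frame 2: 5.2.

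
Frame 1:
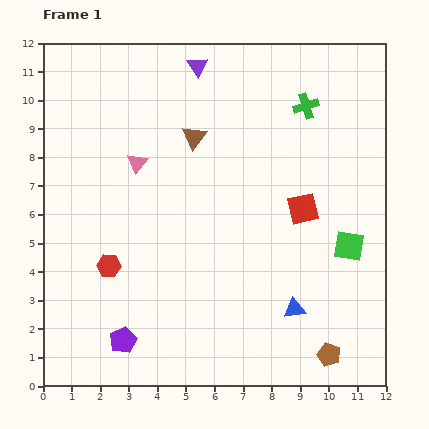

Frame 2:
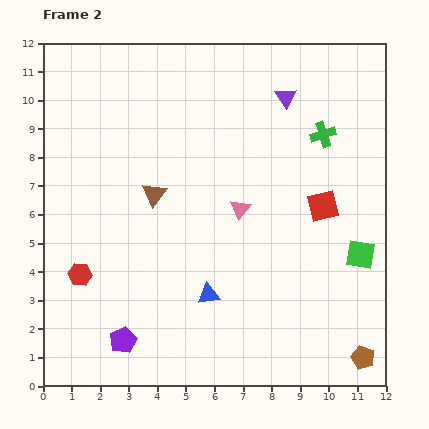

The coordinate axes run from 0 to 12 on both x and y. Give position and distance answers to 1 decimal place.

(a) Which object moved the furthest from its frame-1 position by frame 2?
the pink triangle

(moved 3.9; next 3.3)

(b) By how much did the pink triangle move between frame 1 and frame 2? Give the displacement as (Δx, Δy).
(3.6, -1.6)

The pink triangle was at (3.3, 7.8) in frame 1 and (6.9, 6.2) in frame 2.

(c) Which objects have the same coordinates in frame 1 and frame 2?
the purple pentagon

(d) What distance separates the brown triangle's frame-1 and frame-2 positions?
2.4

The brown triangle moved from (5.3, 8.7) to (3.9, 6.7), a distance of √(1.4² + 2.0²) ≈ 2.4.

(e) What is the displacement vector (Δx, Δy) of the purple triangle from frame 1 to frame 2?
(3.1, -1.1)

The purple triangle was at (5.4, 11.2) in frame 1 and (8.5, 10.1) in frame 2.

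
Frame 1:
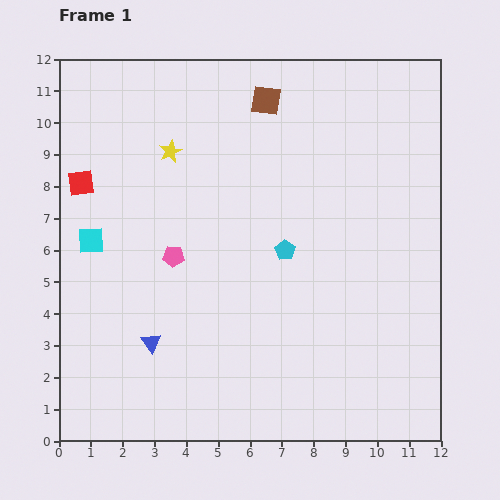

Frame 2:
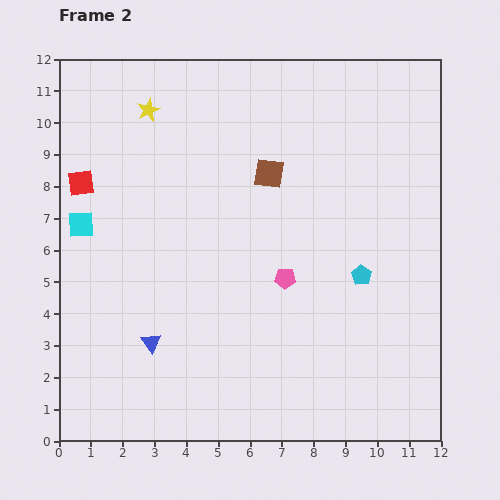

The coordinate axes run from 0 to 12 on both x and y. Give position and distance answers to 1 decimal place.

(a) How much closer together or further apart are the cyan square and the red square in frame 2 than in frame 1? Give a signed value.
-0.5

Distance in frame 1: 1.8. Distance in frame 2: 1.3.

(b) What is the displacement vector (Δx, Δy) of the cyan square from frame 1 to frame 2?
(-0.3, 0.5)

The cyan square was at (1.0, 6.3) in frame 1 and (0.7, 6.8) in frame 2.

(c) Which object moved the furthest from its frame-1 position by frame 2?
the pink pentagon

(moved 3.6; next 2.5)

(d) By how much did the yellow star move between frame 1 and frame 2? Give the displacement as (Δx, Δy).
(-0.7, 1.3)

The yellow star was at (3.5, 9.1) in frame 1 and (2.8, 10.4) in frame 2.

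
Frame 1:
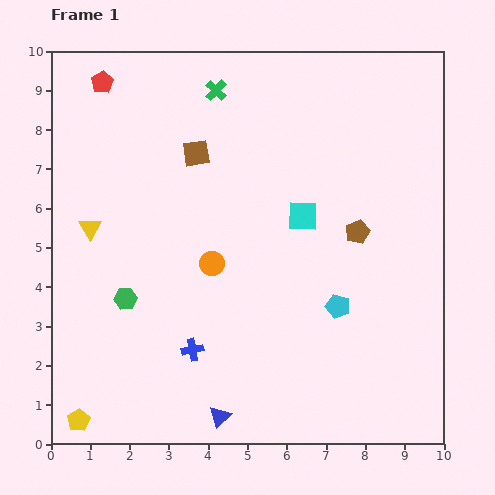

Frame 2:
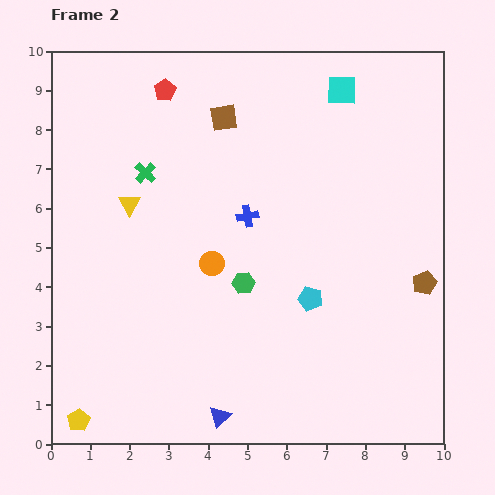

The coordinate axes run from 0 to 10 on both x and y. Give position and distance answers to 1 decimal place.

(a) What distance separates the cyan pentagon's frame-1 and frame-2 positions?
0.7

The cyan pentagon moved from (7.3, 3.5) to (6.6, 3.7), a distance of √(0.7² + 0.2²) ≈ 0.7.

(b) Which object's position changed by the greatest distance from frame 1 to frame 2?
the blue cross

(moved 3.7; next 3.4)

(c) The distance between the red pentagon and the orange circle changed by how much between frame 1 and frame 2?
-0.8

Distance in frame 1: 5.4. Distance in frame 2: 4.6.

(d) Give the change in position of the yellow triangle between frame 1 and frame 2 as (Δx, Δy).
(1.0, 0.6)

The yellow triangle was at (1.0, 5.5) in frame 1 and (2.0, 6.1) in frame 2.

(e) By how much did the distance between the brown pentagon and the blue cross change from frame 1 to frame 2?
-0.4

Distance in frame 1: 5.2. Distance in frame 2: 4.8.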